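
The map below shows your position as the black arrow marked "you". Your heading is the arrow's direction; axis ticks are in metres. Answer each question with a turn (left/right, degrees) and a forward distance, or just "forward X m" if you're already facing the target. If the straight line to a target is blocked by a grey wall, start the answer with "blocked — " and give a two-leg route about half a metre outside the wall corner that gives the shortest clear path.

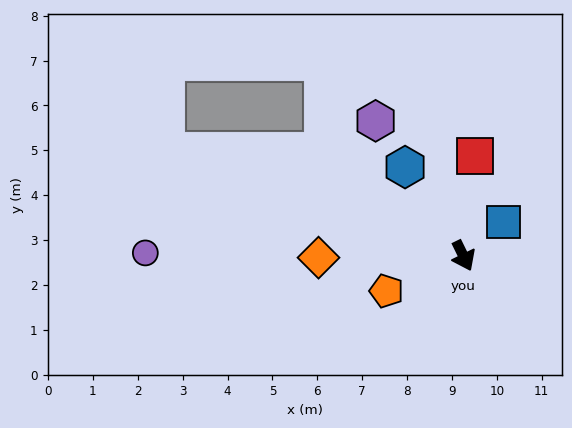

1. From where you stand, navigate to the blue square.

turn left 104°, forward 1.2 m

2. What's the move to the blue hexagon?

turn right 173°, forward 2.4 m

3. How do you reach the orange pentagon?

turn right 91°, forward 1.9 m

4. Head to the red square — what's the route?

turn left 147°, forward 2.2 m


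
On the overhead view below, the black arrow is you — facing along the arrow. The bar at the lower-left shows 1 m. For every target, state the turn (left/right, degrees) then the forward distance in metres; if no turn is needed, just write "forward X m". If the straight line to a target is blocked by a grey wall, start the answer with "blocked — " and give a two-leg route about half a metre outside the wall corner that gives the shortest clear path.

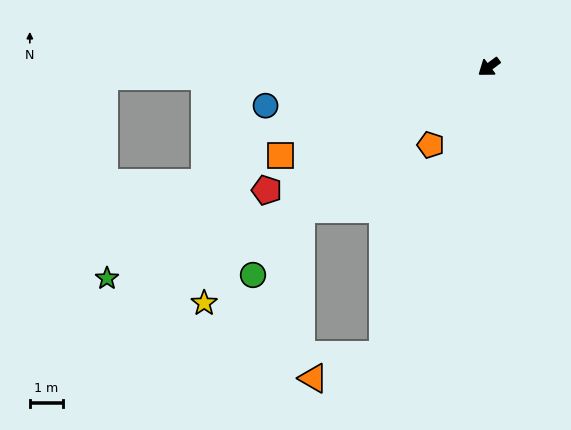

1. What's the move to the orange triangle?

blocked — turn left 33°, forward 9.3 m, then turn right 51°, forward 2.2 m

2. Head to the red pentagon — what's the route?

turn right 8°, forward 7.7 m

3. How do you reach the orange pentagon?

turn left 16°, forward 3.0 m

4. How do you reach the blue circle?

turn right 27°, forward 6.9 m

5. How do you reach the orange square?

turn right 14°, forward 6.9 m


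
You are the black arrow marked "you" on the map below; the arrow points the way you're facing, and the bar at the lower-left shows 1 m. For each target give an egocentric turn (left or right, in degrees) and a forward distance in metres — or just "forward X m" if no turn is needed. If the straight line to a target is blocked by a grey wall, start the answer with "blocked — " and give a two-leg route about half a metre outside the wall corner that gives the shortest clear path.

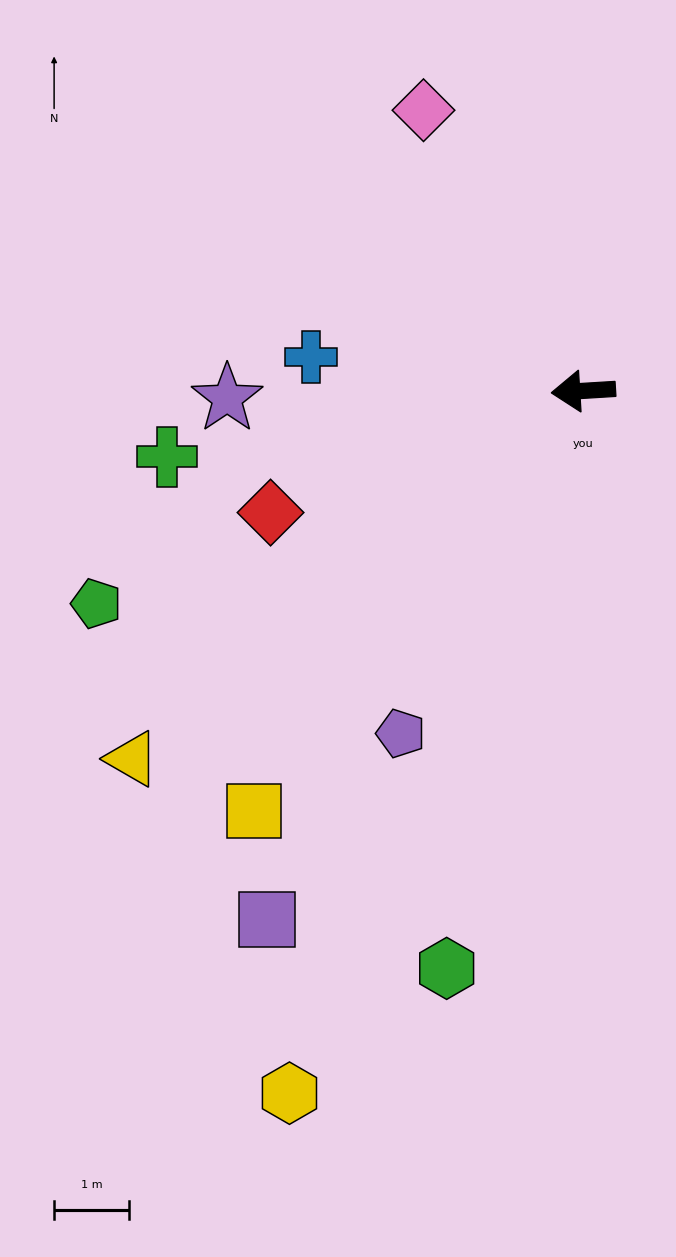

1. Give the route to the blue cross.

turn right 11°, forward 3.7 m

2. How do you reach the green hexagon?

turn left 73°, forward 7.9 m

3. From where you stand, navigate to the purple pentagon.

turn left 58°, forward 5.2 m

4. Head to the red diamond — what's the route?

turn left 18°, forward 4.5 m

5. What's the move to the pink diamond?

turn right 64°, forward 4.3 m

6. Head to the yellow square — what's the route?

turn left 48°, forward 7.1 m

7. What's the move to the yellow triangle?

turn left 36°, forward 7.7 m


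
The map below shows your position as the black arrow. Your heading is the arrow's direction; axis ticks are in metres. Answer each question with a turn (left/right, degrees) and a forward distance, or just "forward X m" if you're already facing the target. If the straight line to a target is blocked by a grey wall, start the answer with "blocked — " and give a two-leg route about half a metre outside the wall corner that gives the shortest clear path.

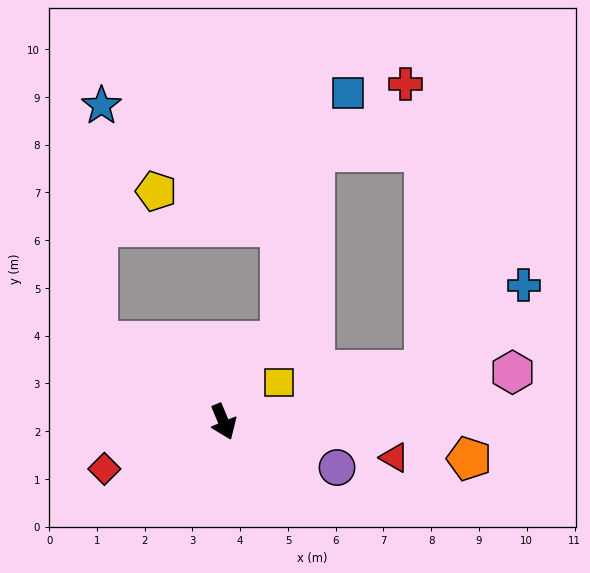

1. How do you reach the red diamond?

turn right 91°, forward 2.7 m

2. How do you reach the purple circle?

turn left 46°, forward 2.6 m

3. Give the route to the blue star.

blocked — turn right 145°, forward 3.1 m, then turn right 58°, forward 4.9 m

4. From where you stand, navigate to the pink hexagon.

turn left 77°, forward 6.1 m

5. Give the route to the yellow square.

turn left 103°, forward 1.4 m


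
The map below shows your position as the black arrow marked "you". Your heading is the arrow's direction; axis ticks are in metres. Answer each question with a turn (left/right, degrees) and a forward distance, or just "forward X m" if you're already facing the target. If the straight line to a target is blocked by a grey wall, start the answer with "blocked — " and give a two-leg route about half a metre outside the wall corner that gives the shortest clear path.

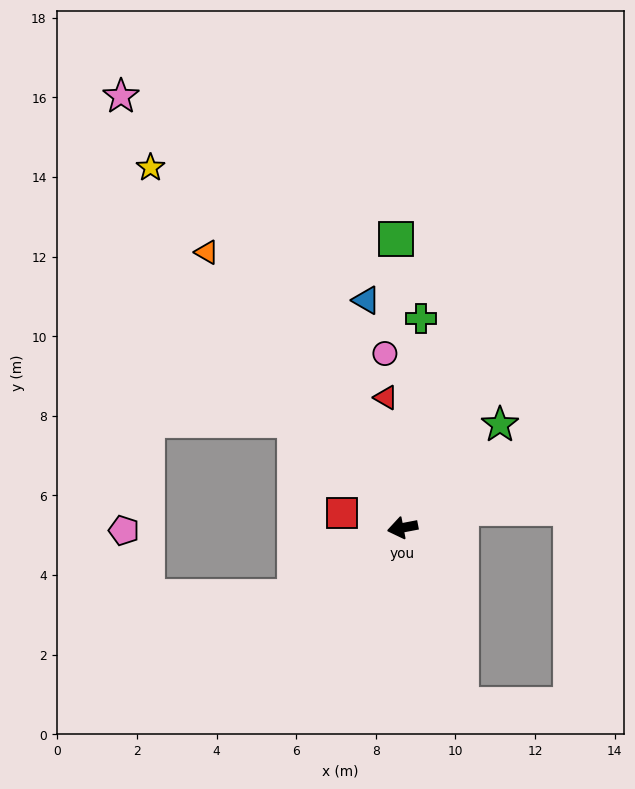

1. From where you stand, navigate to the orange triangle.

turn right 65°, forward 8.5 m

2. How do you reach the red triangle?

turn right 94°, forward 3.3 m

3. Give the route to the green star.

turn right 144°, forward 3.6 m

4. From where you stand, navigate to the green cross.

turn right 106°, forward 5.3 m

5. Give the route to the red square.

turn right 25°, forward 1.6 m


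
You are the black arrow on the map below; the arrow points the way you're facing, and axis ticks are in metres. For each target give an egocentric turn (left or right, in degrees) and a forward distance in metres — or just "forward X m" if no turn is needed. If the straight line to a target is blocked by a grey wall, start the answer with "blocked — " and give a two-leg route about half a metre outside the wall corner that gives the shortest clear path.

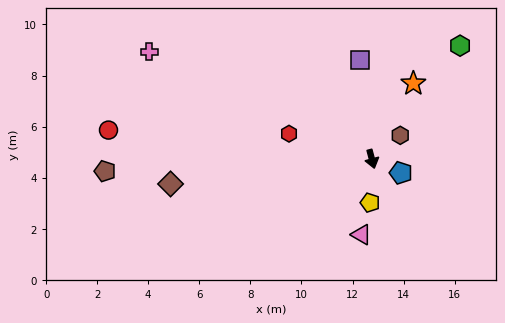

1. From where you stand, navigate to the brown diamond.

turn right 98°, forward 7.9 m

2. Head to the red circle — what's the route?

turn right 111°, forward 10.4 m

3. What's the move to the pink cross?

turn right 131°, forward 9.7 m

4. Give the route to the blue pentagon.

turn left 50°, forward 1.3 m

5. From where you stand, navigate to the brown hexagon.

turn left 115°, forward 1.4 m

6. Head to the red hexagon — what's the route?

turn right 122°, forward 3.4 m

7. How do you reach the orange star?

turn left 136°, forward 3.4 m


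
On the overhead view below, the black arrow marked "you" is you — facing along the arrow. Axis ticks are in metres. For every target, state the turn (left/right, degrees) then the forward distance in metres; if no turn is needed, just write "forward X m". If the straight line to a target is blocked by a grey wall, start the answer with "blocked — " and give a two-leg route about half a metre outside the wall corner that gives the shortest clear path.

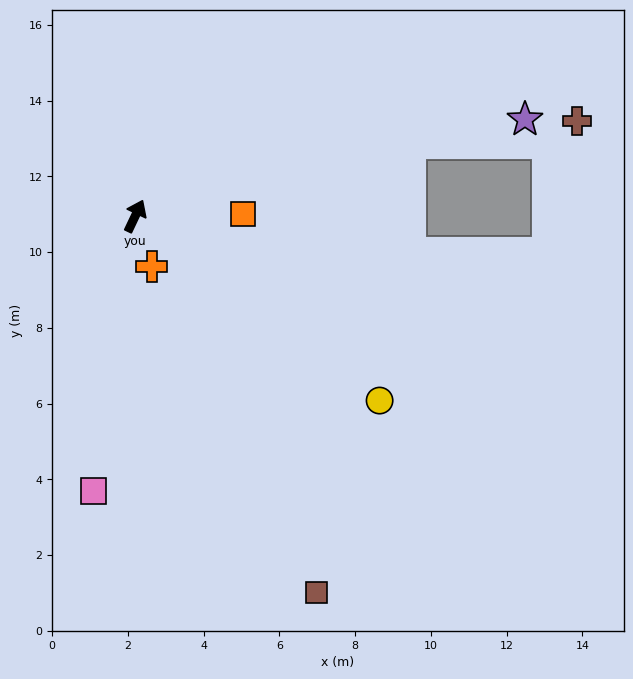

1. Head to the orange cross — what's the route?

turn right 136°, forward 1.4 m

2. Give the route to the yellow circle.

turn right 102°, forward 8.1 m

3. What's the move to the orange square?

turn right 64°, forward 2.8 m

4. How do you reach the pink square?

turn right 163°, forward 7.3 m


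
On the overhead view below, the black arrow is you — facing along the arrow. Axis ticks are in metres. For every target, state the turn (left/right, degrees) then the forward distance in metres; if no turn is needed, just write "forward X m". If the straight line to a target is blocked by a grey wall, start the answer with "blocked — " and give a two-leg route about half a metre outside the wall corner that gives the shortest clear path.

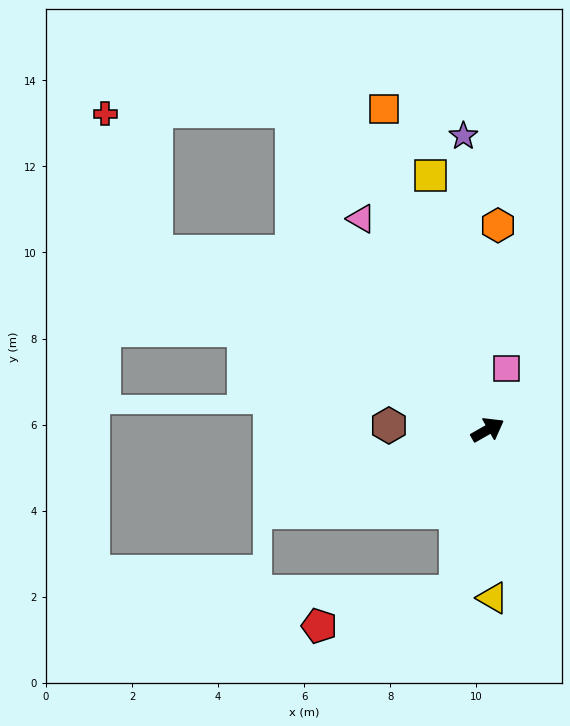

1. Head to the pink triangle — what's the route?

turn left 91°, forward 5.7 m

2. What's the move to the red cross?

blocked — turn left 122°, forward 8.8 m, then turn right 42°, forward 3.4 m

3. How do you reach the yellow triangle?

turn right 118°, forward 3.9 m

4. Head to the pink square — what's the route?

turn left 43°, forward 1.5 m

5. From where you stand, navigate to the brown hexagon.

turn left 148°, forward 2.3 m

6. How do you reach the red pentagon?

blocked — turn right 130°, forward 3.9 m, then turn right 66°, forward 3.3 m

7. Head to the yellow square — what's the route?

turn left 73°, forward 6.1 m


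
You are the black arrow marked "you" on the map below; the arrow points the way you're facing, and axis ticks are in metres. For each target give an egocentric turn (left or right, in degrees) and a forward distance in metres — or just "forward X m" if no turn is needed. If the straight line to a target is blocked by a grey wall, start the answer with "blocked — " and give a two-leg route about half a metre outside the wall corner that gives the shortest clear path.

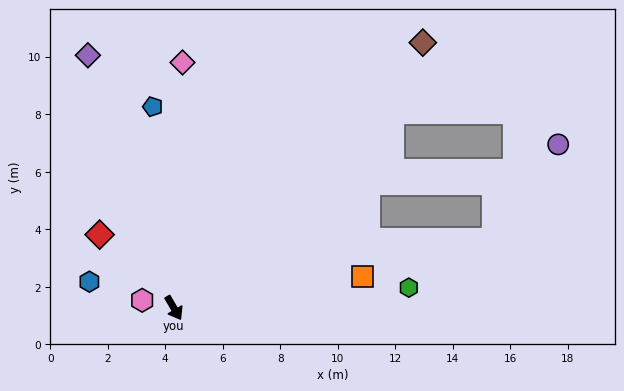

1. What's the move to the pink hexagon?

turn right 134°, forward 1.1 m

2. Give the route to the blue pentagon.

turn left 156°, forward 7.0 m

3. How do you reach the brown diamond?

turn left 107°, forward 12.6 m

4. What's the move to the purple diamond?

turn left 169°, forward 9.3 m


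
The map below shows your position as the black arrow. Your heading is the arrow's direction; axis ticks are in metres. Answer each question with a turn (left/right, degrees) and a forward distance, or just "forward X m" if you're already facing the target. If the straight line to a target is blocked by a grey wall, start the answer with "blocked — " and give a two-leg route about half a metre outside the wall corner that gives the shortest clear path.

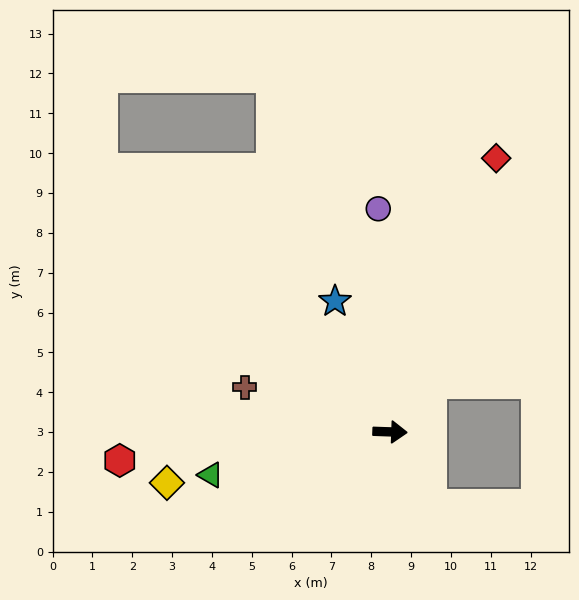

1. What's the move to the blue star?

turn left 115°, forward 3.6 m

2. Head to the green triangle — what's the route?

turn right 164°, forward 4.6 m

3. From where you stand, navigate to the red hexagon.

turn right 172°, forward 6.8 m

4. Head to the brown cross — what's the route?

turn left 165°, forward 3.8 m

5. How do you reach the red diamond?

turn left 71°, forward 7.4 m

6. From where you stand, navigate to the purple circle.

turn left 95°, forward 5.6 m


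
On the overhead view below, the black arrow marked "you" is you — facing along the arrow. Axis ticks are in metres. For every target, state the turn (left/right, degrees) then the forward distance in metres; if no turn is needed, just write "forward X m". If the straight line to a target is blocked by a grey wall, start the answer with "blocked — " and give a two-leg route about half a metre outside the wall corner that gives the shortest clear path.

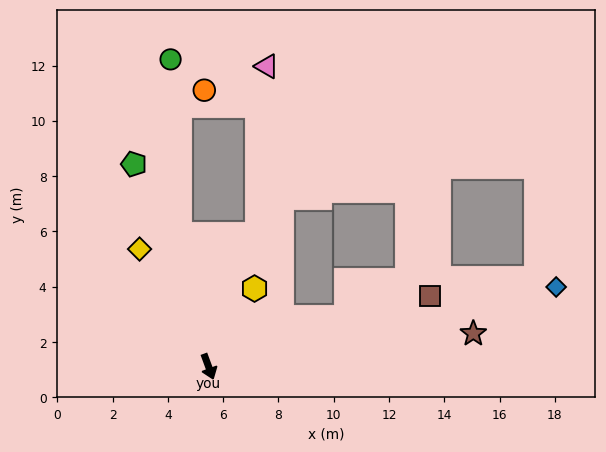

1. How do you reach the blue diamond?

turn left 83°, forward 12.9 m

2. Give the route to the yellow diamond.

turn right 170°, forward 4.9 m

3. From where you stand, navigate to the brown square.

turn left 87°, forward 8.4 m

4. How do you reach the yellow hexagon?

turn left 129°, forward 3.3 m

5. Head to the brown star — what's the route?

turn left 77°, forward 9.7 m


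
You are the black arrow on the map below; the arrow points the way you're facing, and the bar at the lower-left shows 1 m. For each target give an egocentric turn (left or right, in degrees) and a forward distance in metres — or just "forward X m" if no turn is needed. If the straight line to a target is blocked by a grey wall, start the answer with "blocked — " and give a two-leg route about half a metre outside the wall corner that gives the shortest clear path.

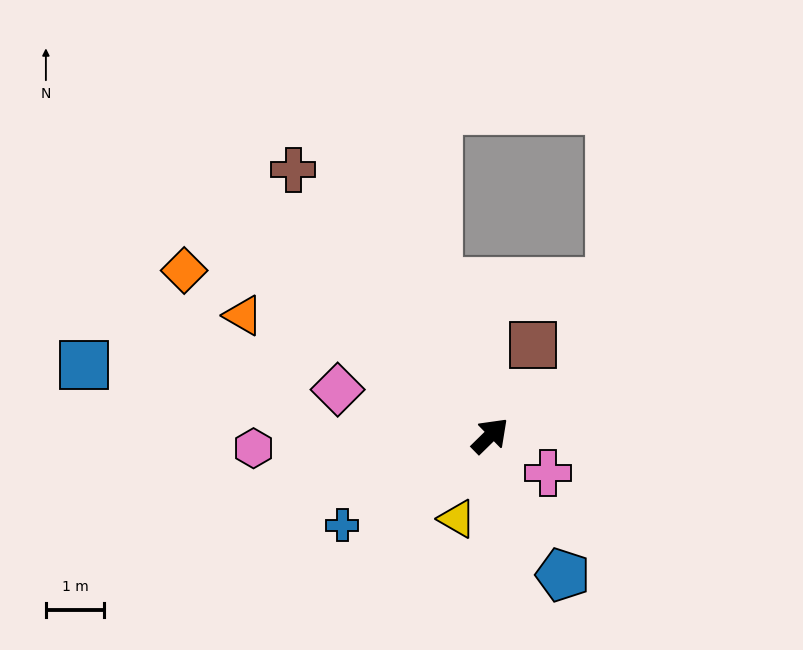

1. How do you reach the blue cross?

turn left 167°, forward 3.0 m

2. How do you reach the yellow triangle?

turn right 156°, forward 1.5 m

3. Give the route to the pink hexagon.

turn left 139°, forward 4.1 m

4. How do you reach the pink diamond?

turn left 119°, forward 2.7 m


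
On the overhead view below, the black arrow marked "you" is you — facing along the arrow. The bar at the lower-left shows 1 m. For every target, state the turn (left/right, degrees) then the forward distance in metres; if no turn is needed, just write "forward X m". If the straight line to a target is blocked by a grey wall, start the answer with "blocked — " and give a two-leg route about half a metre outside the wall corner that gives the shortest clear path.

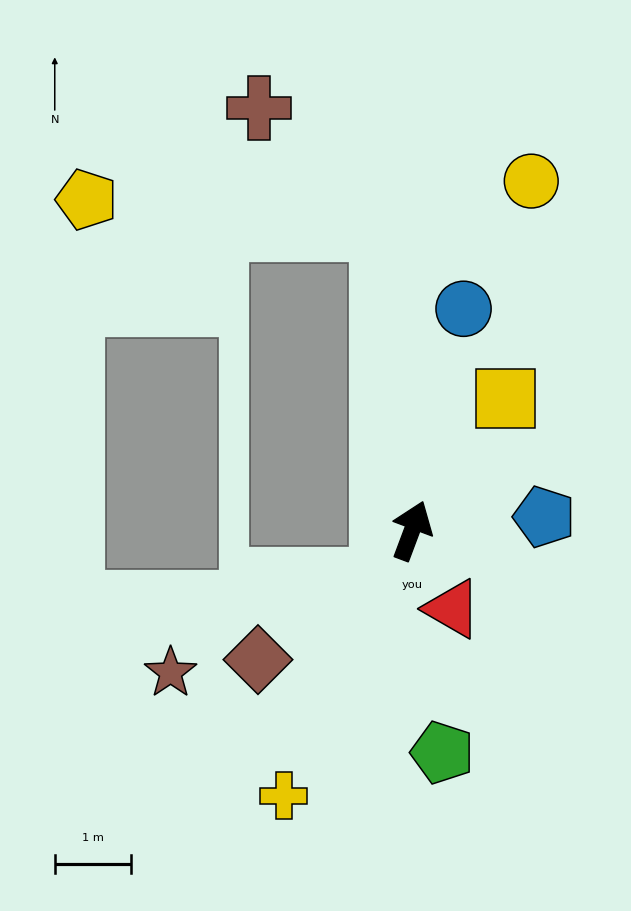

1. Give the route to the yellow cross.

turn left 175°, forward 3.9 m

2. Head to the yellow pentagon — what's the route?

blocked — turn left 26°, forward 4.0 m, then turn left 79°, forward 3.9 m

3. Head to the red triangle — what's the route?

turn right 132°, forward 1.2 m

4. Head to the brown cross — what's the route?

blocked — turn left 26°, forward 4.0 m, then turn left 40°, forward 2.3 m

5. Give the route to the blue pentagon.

turn right 64°, forward 1.7 m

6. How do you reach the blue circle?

turn left 7°, forward 3.0 m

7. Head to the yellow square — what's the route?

turn right 15°, forward 2.1 m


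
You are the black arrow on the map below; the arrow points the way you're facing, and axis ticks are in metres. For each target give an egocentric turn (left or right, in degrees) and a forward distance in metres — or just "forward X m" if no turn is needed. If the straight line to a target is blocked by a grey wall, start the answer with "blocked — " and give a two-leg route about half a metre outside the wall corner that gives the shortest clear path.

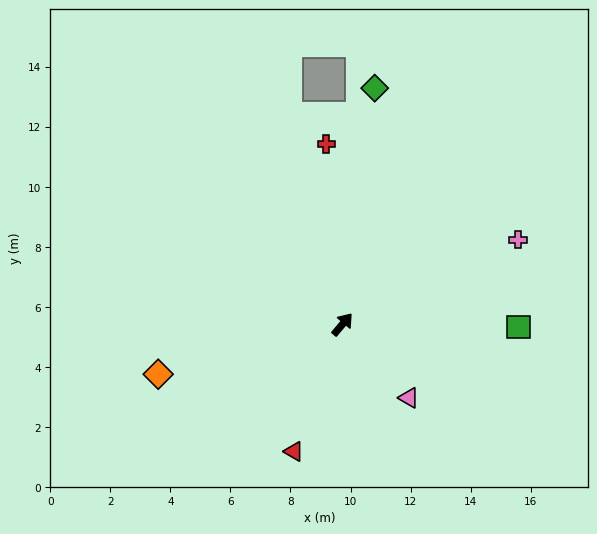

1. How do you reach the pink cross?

turn right 24°, forward 6.5 m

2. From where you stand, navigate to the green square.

turn right 51°, forward 5.9 m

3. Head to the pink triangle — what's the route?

turn right 98°, forward 3.3 m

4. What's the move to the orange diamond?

turn left 145°, forward 6.4 m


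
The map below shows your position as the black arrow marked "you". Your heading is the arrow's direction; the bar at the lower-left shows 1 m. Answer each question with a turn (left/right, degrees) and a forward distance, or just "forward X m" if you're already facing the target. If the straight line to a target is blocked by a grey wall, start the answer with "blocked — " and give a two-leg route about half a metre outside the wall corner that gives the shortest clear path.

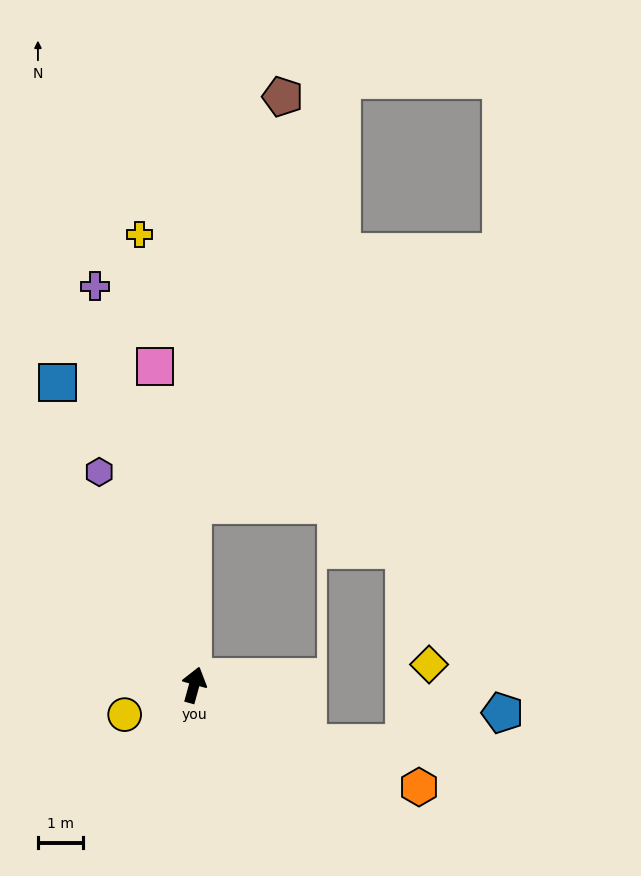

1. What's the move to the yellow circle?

turn left 129°, forward 1.7 m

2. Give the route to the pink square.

turn left 22°, forward 7.2 m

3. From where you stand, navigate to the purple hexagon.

turn left 39°, forward 5.2 m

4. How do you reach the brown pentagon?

blocked — turn left 16°, forward 4.0 m, then turn right 13°, forward 9.4 m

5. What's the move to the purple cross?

turn left 29°, forward 9.2 m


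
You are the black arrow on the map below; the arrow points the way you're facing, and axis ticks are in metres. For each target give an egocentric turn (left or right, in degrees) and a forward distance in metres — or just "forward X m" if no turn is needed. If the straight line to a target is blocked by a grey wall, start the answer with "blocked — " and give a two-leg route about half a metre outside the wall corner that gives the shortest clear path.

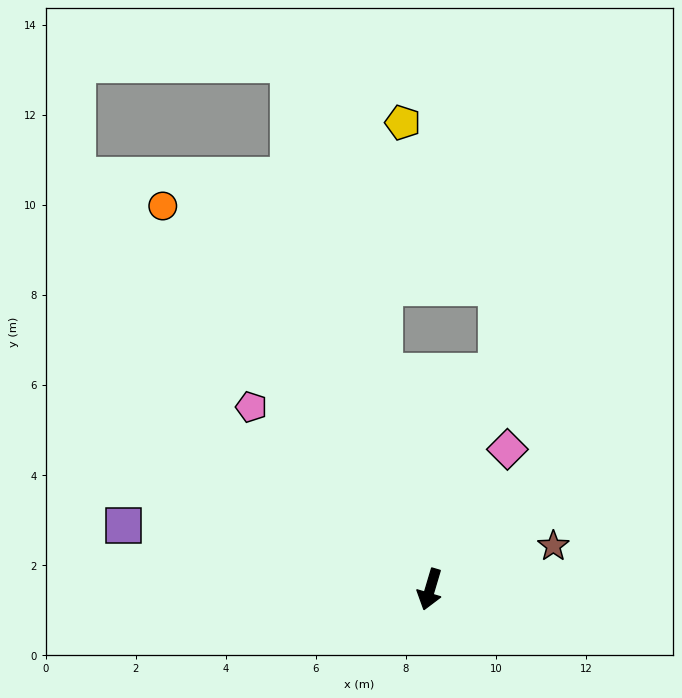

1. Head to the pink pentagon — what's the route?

turn right 119°, forward 5.7 m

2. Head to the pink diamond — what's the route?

turn left 168°, forward 3.6 m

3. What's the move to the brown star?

turn left 126°, forward 2.9 m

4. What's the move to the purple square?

turn right 85°, forward 7.0 m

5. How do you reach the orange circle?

turn right 129°, forward 10.4 m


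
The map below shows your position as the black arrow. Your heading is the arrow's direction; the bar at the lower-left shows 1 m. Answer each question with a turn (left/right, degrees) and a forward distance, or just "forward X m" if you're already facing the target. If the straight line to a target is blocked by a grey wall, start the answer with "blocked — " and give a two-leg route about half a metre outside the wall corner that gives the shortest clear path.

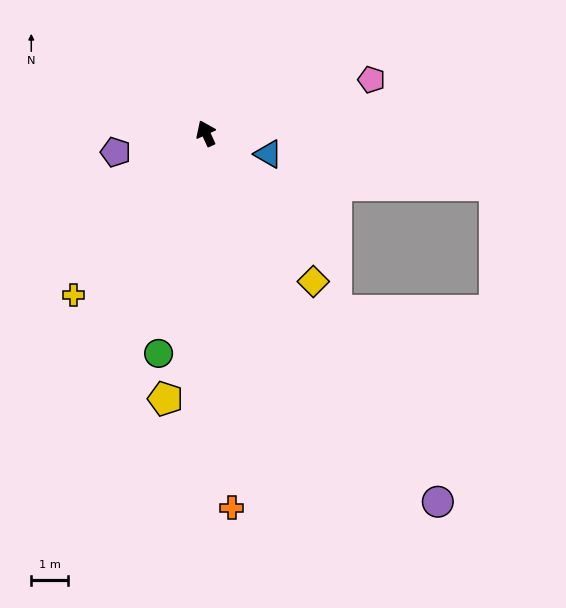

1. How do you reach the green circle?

turn left 143°, forward 6.1 m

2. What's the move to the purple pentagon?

turn left 77°, forward 2.5 m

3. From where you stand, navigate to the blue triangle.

turn right 133°, forward 1.8 m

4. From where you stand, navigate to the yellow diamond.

turn right 169°, forward 5.0 m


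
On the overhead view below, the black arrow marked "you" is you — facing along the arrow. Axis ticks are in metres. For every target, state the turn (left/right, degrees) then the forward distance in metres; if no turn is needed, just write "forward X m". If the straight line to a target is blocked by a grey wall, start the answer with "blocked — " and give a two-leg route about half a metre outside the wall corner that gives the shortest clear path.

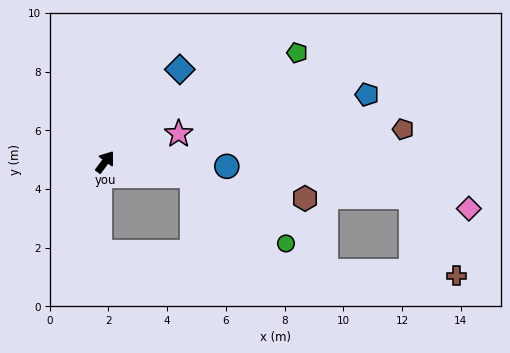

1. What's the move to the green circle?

blocked — turn right 62°, forward 3.0 m, then turn right 27°, forward 3.9 m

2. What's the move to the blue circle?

turn right 56°, forward 4.2 m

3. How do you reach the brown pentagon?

turn right 47°, forward 10.2 m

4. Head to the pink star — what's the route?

turn right 33°, forward 2.7 m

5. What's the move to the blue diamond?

turn right 2°, forward 4.1 m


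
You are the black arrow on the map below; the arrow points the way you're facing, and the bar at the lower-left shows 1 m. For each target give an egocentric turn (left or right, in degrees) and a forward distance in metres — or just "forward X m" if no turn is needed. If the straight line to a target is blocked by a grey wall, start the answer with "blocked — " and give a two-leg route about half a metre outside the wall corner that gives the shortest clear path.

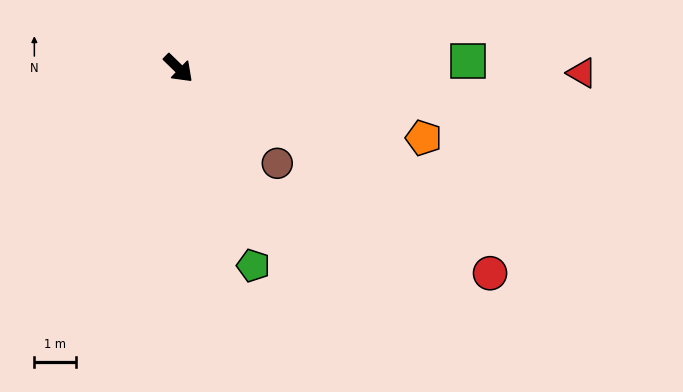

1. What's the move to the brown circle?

forward 3.3 m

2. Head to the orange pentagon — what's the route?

turn left 28°, forward 6.1 m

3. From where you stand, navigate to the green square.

turn left 46°, forward 6.9 m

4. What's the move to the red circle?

turn left 11°, forward 8.9 m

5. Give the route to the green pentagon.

turn right 25°, forward 5.0 m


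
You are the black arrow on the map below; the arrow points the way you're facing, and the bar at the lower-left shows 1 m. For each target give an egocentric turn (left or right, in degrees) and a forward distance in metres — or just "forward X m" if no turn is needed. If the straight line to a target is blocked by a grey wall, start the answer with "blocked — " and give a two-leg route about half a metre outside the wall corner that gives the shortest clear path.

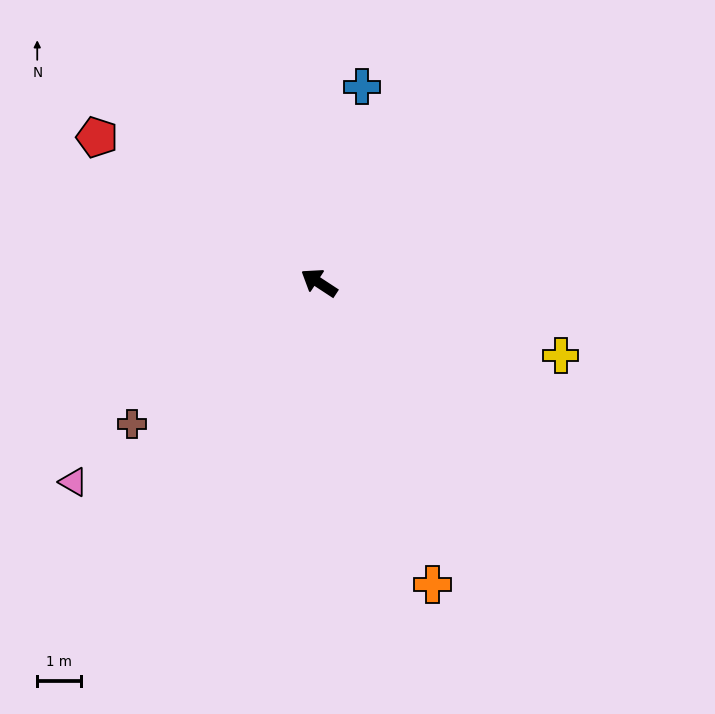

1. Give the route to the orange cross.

turn left 144°, forward 7.3 m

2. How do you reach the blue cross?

turn right 69°, forward 4.6 m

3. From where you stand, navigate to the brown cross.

turn left 70°, forward 5.3 m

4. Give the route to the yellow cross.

turn right 163°, forward 5.7 m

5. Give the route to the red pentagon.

forward 6.0 m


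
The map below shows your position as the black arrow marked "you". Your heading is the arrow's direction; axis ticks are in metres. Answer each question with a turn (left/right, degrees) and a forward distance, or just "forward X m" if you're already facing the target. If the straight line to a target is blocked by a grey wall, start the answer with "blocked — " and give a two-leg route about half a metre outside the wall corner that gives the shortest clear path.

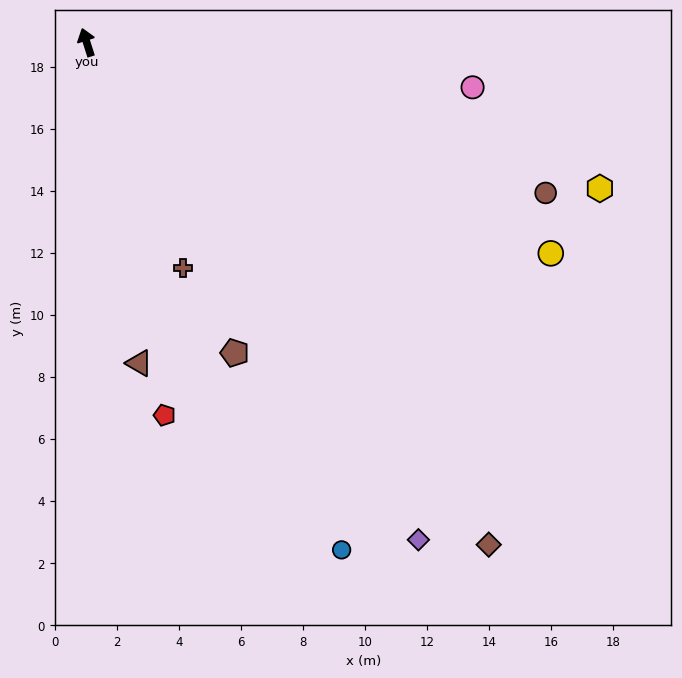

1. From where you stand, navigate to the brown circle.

turn right 126°, forward 15.6 m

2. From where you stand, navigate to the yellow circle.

turn right 132°, forward 16.4 m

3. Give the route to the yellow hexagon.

turn right 124°, forward 17.2 m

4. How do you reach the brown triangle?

turn left 172°, forward 10.5 m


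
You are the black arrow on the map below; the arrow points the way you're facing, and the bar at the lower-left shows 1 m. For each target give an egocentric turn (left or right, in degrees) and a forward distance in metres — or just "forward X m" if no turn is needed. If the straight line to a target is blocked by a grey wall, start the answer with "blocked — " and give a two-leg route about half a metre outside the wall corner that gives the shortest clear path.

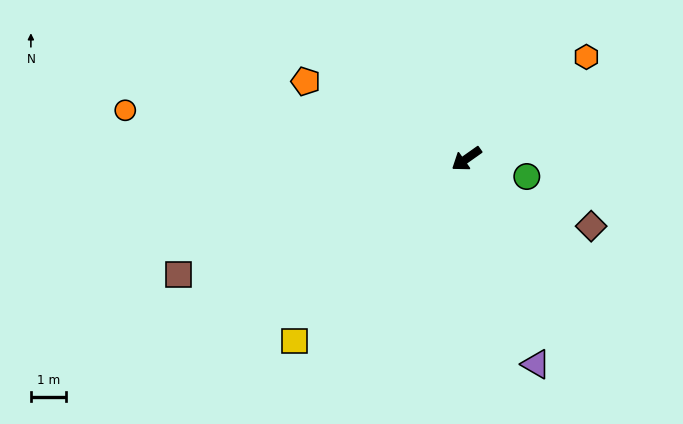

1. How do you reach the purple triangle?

turn left 73°, forward 6.1 m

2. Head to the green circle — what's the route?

turn left 128°, forward 1.8 m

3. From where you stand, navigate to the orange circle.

turn right 43°, forward 9.7 m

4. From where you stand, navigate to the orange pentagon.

turn right 61°, forward 5.0 m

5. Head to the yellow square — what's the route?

turn left 11°, forward 7.1 m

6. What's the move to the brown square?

turn right 13°, forward 8.8 m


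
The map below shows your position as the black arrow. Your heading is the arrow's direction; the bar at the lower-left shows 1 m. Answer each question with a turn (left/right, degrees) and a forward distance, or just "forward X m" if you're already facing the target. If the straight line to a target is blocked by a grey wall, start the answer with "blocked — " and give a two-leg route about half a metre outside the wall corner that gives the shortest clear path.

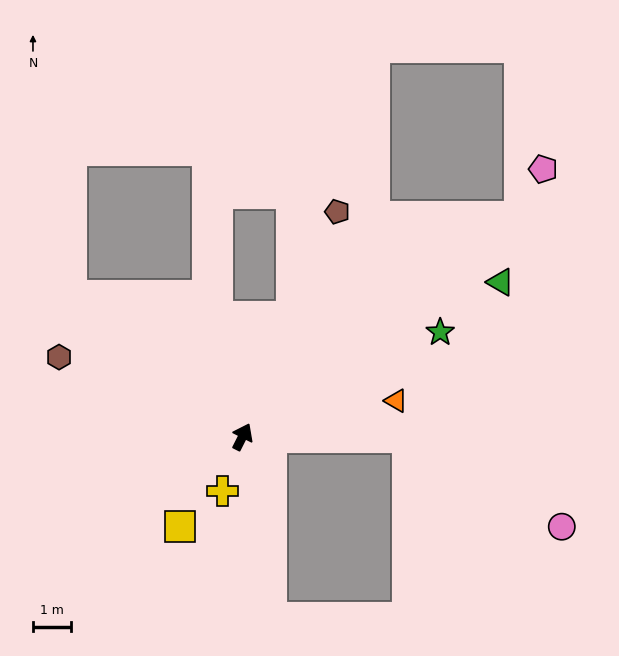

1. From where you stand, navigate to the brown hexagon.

turn left 93°, forward 5.2 m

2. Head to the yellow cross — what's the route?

turn right 174°, forward 1.5 m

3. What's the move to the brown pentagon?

turn left 4°, forward 6.4 m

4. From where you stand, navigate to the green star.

turn right 35°, forward 5.8 m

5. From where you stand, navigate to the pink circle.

blocked — turn right 63°, forward 4.3 m, then turn right 30°, forward 4.6 m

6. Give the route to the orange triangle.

turn right 50°, forward 4.1 m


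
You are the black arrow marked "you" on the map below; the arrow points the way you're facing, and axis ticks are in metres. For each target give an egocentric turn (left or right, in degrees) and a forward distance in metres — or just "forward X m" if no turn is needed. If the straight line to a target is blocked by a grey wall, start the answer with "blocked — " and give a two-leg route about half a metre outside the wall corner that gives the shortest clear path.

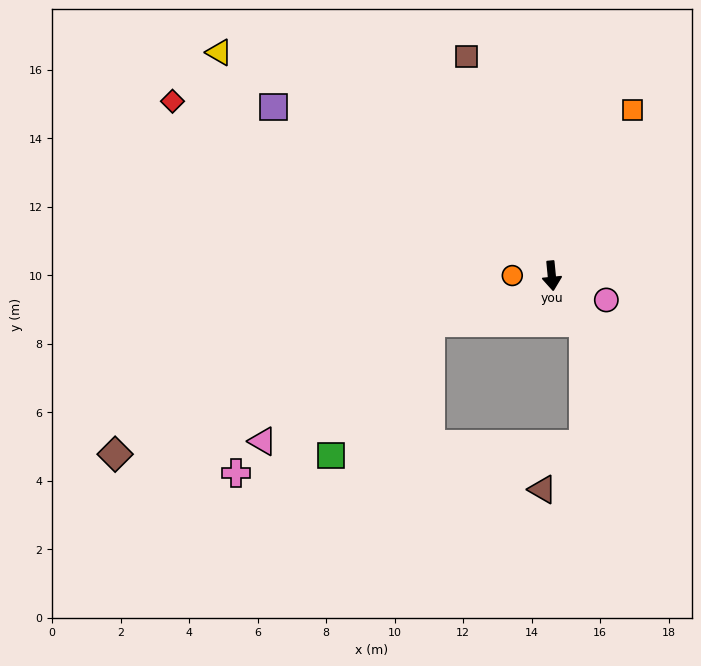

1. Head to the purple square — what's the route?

turn right 127°, forward 9.5 m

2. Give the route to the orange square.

turn left 149°, forward 5.4 m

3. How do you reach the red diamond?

turn right 120°, forward 12.2 m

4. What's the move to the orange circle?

turn right 96°, forward 1.2 m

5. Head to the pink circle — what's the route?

turn left 61°, forward 1.7 m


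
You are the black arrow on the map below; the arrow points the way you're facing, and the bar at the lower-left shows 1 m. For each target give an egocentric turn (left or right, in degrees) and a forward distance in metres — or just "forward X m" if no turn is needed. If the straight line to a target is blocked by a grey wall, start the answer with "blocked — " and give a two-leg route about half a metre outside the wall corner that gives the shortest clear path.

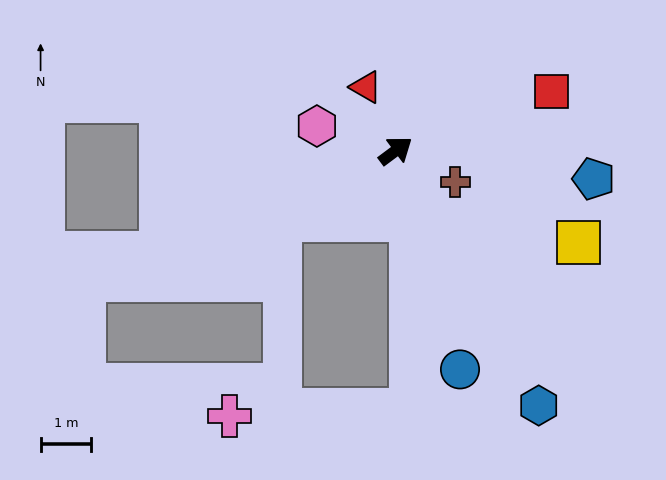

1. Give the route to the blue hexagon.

turn right 97°, forward 5.8 m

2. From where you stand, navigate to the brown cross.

turn right 64°, forward 1.3 m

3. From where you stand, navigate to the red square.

turn right 16°, forward 3.3 m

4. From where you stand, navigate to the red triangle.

turn left 78°, forward 1.4 m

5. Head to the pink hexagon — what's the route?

turn left 126°, forward 1.6 m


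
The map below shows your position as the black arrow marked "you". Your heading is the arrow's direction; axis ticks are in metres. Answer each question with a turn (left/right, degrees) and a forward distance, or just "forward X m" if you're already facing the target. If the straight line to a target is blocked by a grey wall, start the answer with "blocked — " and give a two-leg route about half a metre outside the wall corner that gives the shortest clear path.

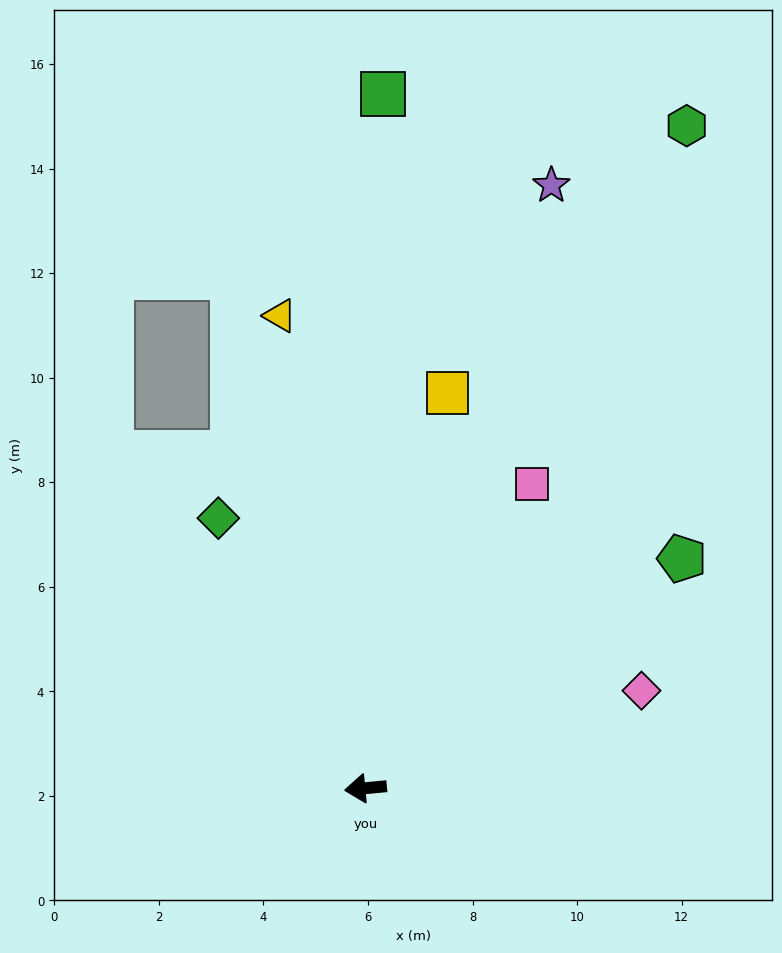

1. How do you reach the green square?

turn right 97°, forward 13.3 m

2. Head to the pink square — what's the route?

turn right 124°, forward 6.6 m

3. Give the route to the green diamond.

turn right 67°, forward 5.9 m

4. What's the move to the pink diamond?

turn right 166°, forward 5.6 m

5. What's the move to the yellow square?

turn right 107°, forward 7.7 m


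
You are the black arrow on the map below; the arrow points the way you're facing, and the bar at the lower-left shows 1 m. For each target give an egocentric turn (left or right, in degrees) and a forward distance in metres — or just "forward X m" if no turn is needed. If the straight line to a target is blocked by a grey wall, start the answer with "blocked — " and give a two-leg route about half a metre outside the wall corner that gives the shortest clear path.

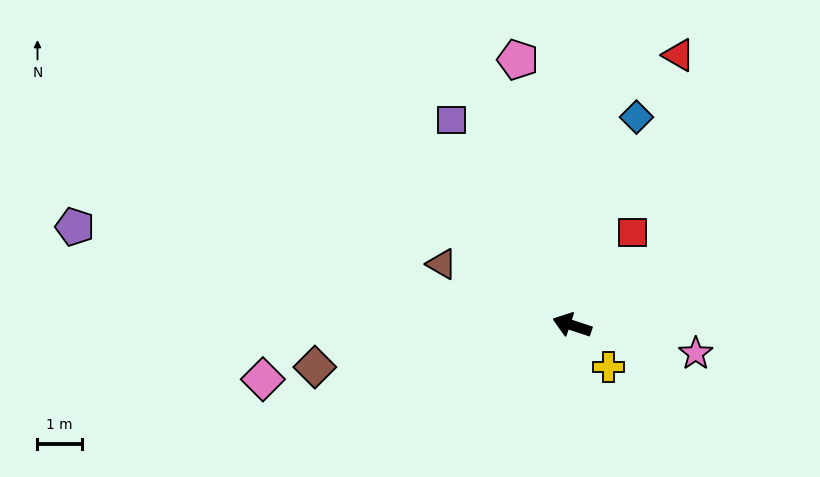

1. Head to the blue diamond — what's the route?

turn right 89°, forward 4.9 m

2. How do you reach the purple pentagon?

turn left 7°, forward 11.5 m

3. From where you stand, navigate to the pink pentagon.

turn right 60°, forward 6.1 m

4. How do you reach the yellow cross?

turn left 150°, forward 1.2 m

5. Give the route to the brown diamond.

turn left 28°, forward 5.9 m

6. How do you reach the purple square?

turn right 41°, forward 5.4 m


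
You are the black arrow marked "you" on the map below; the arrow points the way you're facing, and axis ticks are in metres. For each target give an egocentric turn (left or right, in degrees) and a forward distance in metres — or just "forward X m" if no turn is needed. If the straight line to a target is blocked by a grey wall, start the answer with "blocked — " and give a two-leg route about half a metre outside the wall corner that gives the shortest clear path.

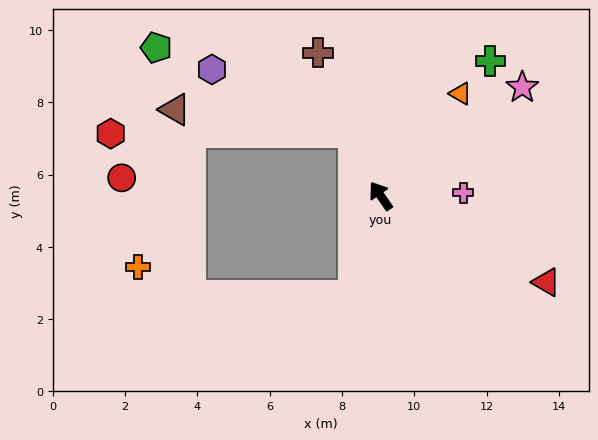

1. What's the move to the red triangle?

turn right 152°, forward 5.2 m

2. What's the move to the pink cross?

turn right 123°, forward 2.3 m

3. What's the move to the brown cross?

turn right 11°, forward 4.3 m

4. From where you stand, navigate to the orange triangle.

turn right 73°, forward 3.6 m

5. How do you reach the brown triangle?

blocked — turn right 11°, forward 1.9 m, then turn left 59°, forward 5.0 m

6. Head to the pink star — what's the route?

turn right 87°, forward 4.9 m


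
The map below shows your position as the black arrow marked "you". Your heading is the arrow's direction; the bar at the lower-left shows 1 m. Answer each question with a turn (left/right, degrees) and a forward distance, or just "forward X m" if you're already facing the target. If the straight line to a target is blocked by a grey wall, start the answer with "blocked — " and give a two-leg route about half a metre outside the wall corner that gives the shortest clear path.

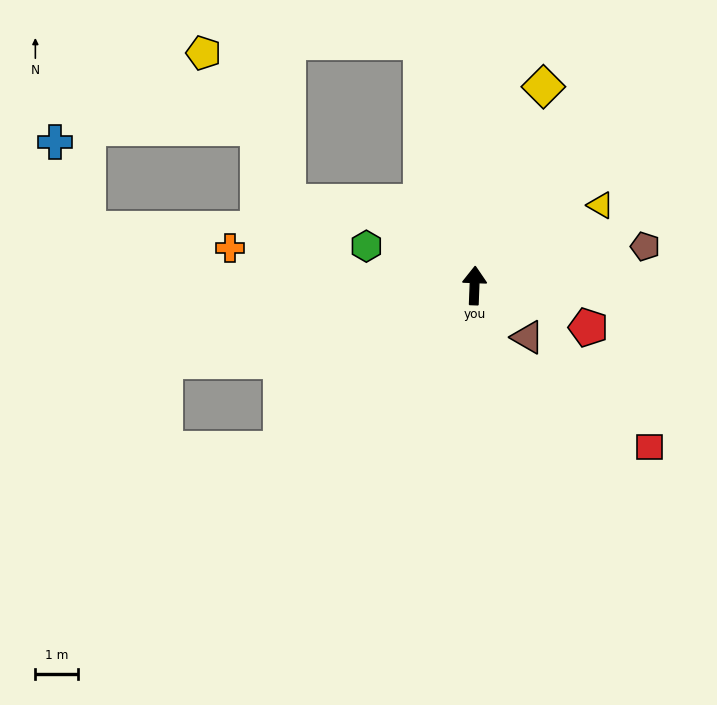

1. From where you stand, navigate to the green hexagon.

turn left 72°, forward 2.7 m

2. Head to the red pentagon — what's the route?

turn right 108°, forward 2.8 m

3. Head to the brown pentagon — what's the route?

turn right 75°, forward 4.1 m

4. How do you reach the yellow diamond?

turn right 17°, forward 4.9 m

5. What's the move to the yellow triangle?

turn right 55°, forward 3.5 m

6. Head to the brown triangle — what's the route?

turn right 132°, forward 1.7 m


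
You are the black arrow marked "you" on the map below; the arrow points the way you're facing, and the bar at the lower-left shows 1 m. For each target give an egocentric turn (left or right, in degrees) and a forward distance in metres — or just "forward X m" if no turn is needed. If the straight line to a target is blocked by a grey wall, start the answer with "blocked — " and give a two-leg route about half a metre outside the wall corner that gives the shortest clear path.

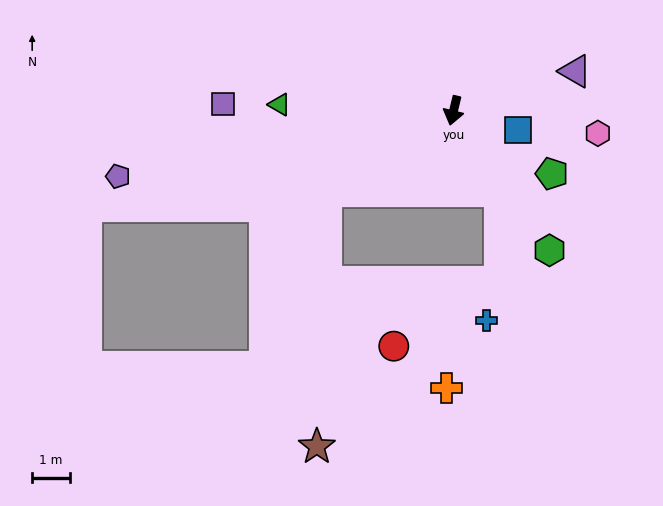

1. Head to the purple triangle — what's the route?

turn left 121°, forward 3.4 m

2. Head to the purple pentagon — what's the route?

turn right 65°, forward 9.1 m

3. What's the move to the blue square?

turn left 87°, forward 1.8 m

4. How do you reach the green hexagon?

turn left 48°, forward 4.5 m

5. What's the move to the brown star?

blocked — turn right 44°, forward 4.0 m, then turn left 55°, forward 6.8 m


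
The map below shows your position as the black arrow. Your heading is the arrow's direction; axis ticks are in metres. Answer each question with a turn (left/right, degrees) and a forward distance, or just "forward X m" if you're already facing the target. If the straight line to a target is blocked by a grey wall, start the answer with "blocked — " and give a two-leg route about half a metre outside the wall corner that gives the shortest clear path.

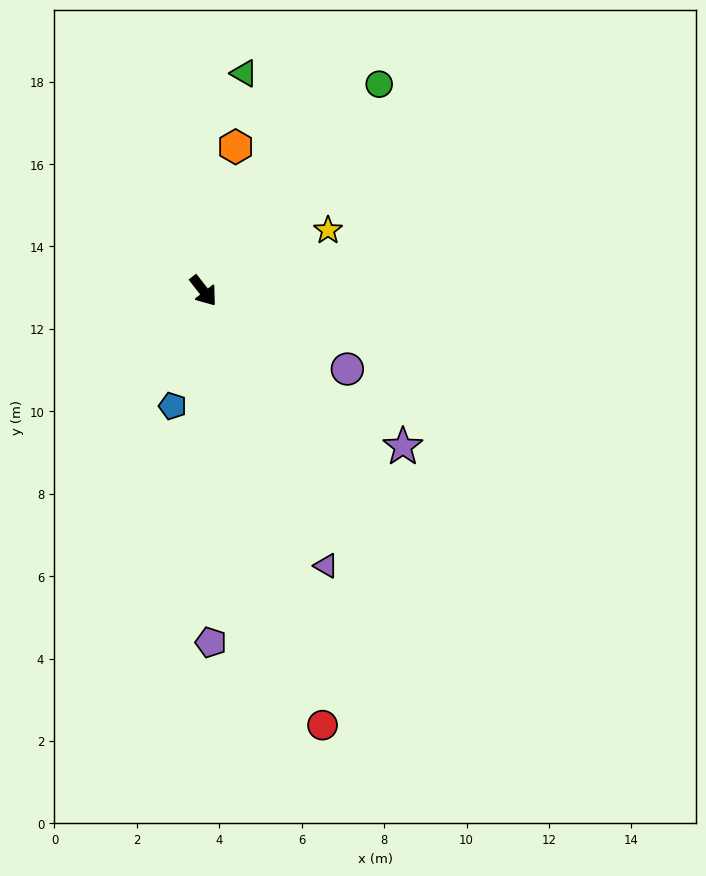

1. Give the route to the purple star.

turn left 14°, forward 6.1 m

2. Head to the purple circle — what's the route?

turn left 24°, forward 4.0 m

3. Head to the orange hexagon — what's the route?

turn left 129°, forward 3.6 m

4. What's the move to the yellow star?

turn left 78°, forward 3.4 m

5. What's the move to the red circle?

turn right 23°, forward 10.9 m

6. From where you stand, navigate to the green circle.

turn left 102°, forward 6.6 m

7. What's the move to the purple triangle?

turn right 14°, forward 7.3 m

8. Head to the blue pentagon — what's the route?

turn right 53°, forward 2.9 m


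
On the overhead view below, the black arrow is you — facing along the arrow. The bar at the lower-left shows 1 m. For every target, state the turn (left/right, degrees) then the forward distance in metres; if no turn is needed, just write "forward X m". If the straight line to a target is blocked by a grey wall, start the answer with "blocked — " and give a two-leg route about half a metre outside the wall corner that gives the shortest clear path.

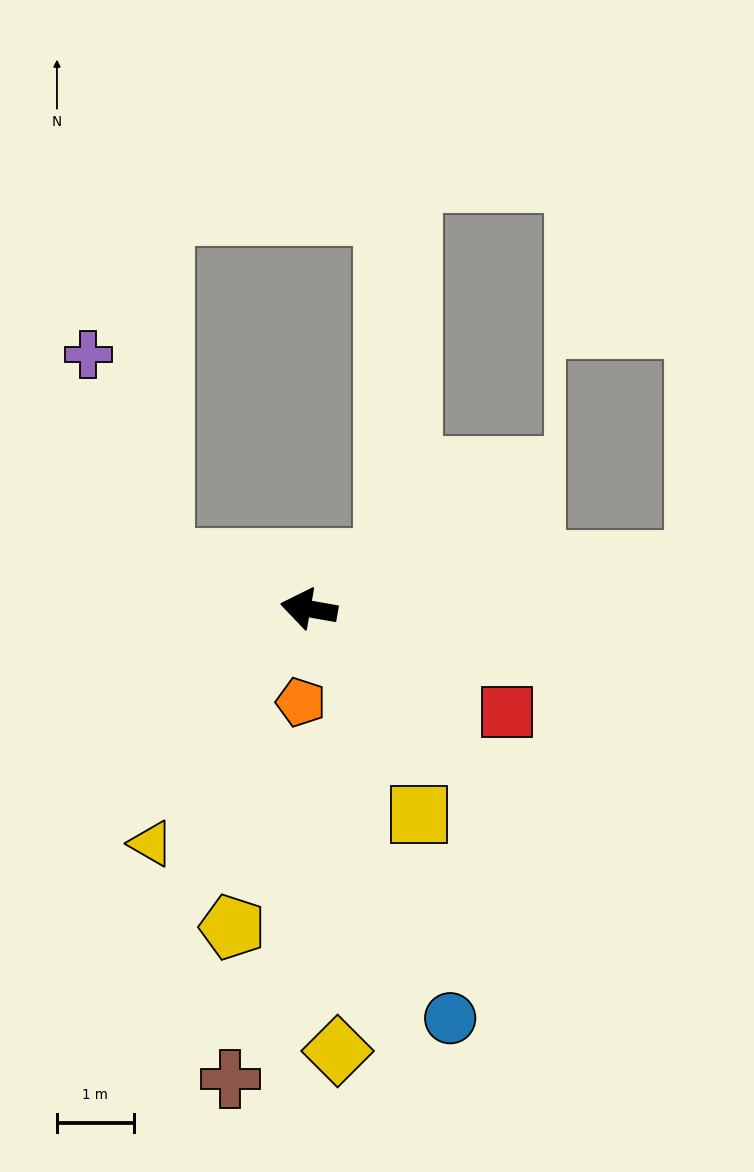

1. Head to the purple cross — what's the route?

blocked — turn right 8°, forward 2.0 m, then turn right 53°, forward 2.9 m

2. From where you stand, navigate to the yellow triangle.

turn left 66°, forward 3.7 m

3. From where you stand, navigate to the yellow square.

turn left 128°, forward 3.0 m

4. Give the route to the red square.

turn left 162°, forward 2.9 m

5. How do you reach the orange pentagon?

turn left 95°, forward 1.2 m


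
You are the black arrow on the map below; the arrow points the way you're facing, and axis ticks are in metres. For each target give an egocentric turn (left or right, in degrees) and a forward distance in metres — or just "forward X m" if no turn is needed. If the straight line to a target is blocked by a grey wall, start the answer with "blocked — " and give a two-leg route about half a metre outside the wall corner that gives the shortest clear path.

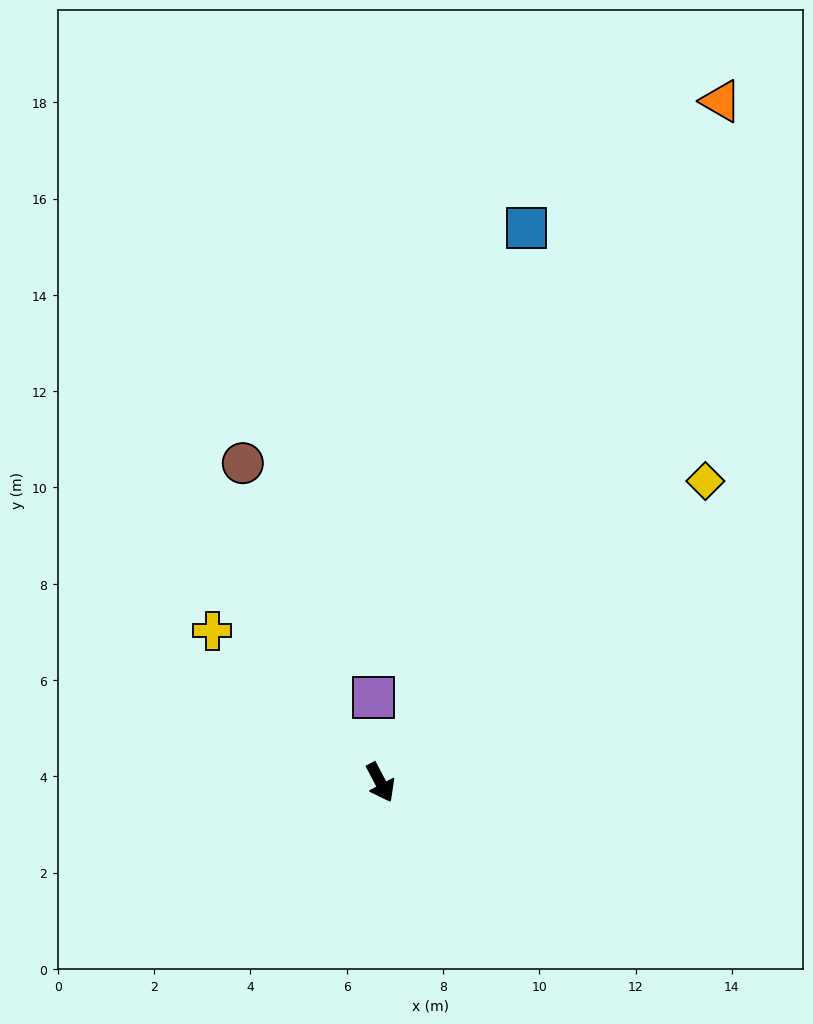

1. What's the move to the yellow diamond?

turn left 105°, forward 9.2 m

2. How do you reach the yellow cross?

turn right 160°, forward 4.7 m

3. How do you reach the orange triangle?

turn left 126°, forward 15.8 m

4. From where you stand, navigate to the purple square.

turn left 157°, forward 1.8 m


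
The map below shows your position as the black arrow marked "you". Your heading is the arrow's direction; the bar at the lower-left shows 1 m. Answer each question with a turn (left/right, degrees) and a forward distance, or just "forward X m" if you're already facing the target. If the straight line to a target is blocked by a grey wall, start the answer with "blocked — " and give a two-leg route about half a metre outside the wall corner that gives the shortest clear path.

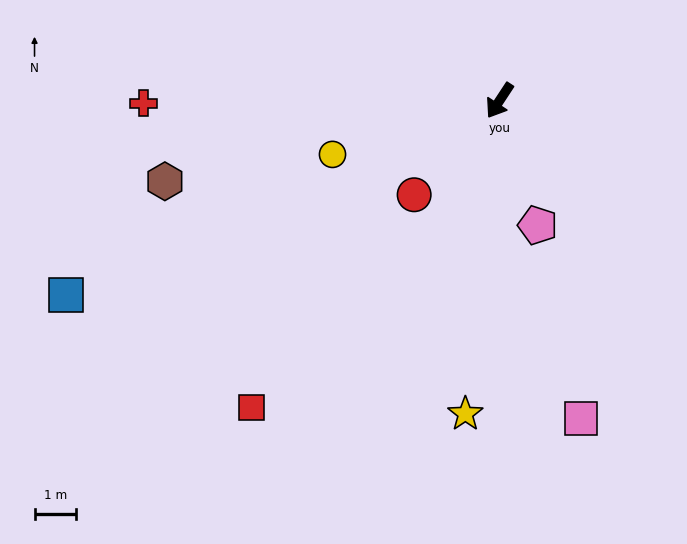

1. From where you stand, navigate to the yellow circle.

turn right 39°, forward 4.2 m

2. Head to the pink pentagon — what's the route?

turn left 50°, forward 3.1 m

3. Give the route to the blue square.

turn right 33°, forward 11.4 m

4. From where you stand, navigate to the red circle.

turn right 9°, forward 3.1 m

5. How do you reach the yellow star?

turn left 27°, forward 7.6 m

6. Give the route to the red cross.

turn right 56°, forward 8.6 m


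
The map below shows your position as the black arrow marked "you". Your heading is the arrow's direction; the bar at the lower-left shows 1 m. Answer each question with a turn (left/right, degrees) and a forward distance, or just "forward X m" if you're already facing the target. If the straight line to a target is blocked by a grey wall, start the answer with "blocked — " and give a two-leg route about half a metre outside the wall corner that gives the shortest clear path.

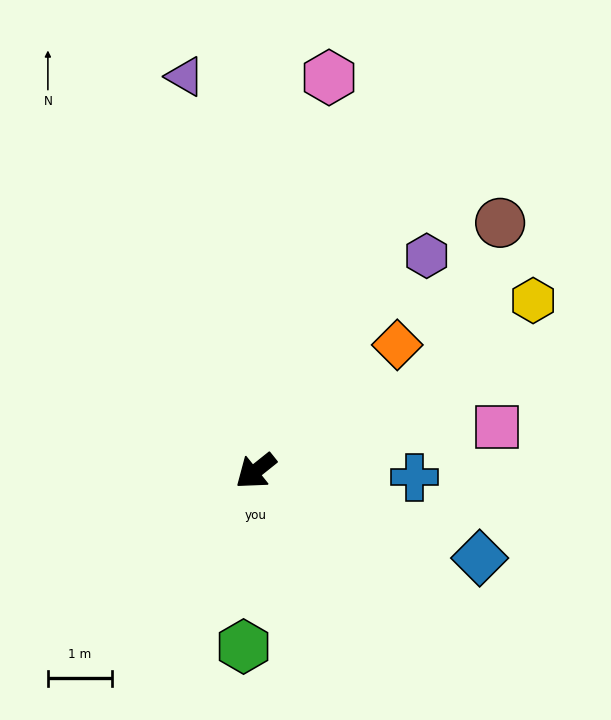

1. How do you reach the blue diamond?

turn left 120°, forward 3.8 m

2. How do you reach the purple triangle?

turn right 119°, forward 6.3 m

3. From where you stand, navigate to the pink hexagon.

turn right 139°, forward 6.3 m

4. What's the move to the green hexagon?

turn left 47°, forward 2.8 m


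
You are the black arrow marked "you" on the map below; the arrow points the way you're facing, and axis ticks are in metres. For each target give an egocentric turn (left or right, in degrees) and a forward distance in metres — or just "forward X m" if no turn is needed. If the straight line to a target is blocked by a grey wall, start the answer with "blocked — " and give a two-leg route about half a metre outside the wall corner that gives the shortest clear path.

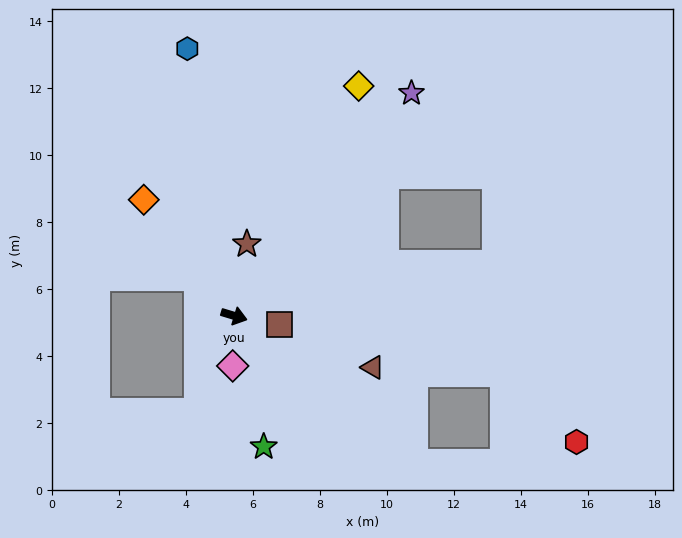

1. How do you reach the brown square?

turn left 6°, forward 1.4 m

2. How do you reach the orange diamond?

turn left 145°, forward 4.4 m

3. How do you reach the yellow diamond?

turn left 78°, forward 7.8 m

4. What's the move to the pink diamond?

turn right 75°, forward 1.5 m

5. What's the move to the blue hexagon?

turn left 117°, forward 8.1 m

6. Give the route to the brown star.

turn left 97°, forward 2.2 m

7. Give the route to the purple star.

turn left 68°, forward 8.5 m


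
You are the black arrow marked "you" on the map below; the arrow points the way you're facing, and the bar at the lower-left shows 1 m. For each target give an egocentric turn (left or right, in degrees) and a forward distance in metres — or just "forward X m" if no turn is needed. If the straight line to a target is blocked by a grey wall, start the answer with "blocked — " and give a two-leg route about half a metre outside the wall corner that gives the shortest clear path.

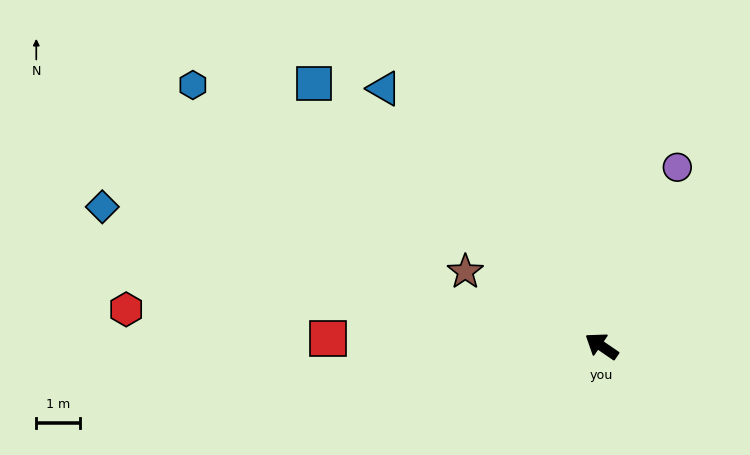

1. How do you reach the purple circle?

turn right 79°, forward 4.5 m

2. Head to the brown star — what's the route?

turn left 6°, forward 3.6 m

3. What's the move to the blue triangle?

turn right 15°, forward 7.7 m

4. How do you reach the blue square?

turn right 8°, forward 8.9 m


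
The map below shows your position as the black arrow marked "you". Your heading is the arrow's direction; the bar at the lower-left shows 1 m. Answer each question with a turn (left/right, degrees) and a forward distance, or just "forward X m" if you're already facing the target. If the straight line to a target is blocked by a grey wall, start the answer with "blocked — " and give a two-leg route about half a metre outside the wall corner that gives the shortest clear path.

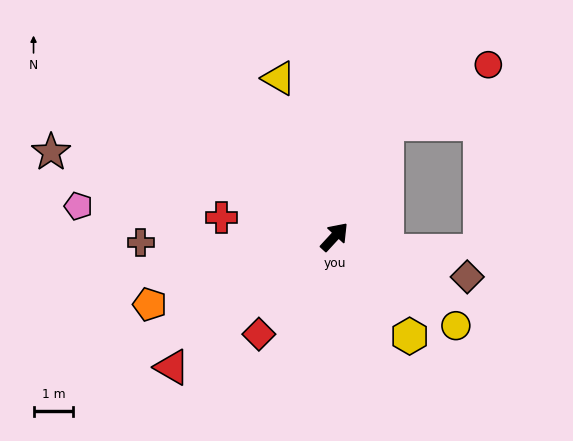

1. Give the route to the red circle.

blocked — turn left 17°, forward 3.1 m, then turn right 34°, forward 3.0 m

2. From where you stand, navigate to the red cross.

turn left 123°, forward 2.9 m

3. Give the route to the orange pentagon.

turn left 153°, forward 5.0 m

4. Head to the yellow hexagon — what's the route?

turn right 100°, forward 3.1 m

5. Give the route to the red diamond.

turn right 175°, forward 3.1 m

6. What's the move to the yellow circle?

turn right 84°, forward 3.8 m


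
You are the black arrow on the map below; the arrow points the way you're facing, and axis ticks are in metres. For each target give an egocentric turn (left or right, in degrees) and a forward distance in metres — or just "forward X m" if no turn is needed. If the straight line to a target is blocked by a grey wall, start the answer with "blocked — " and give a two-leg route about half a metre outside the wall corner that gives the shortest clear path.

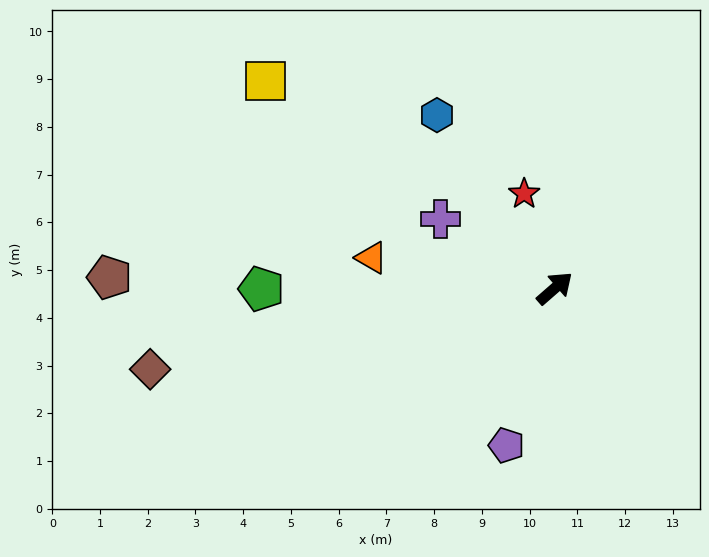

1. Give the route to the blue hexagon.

turn left 83°, forward 4.4 m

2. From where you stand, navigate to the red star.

turn left 67°, forward 2.1 m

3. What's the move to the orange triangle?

turn left 129°, forward 3.9 m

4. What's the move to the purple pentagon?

turn right 148°, forward 3.4 m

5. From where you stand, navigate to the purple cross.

turn left 108°, forward 2.8 m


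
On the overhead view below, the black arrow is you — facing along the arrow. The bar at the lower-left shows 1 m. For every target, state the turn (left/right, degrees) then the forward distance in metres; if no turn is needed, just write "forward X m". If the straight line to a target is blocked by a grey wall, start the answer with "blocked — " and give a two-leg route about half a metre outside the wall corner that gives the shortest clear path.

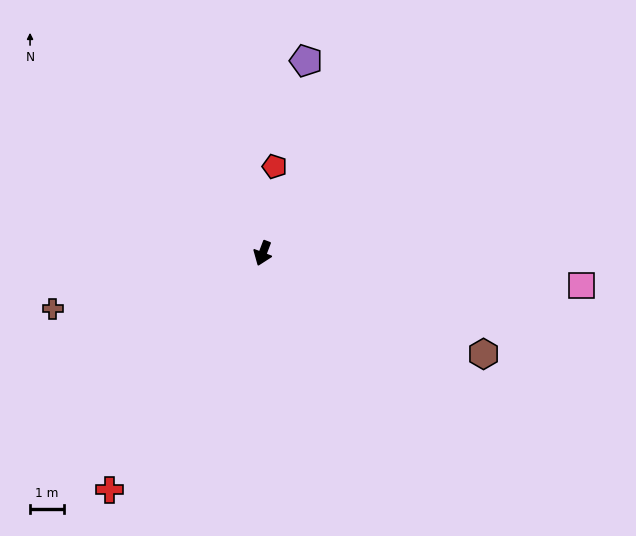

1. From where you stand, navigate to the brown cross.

turn right 54°, forward 6.4 m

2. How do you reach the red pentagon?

turn right 167°, forward 2.6 m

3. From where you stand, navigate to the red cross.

turn right 12°, forward 8.3 m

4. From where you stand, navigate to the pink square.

turn left 105°, forward 9.4 m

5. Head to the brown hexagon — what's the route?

turn left 86°, forward 7.2 m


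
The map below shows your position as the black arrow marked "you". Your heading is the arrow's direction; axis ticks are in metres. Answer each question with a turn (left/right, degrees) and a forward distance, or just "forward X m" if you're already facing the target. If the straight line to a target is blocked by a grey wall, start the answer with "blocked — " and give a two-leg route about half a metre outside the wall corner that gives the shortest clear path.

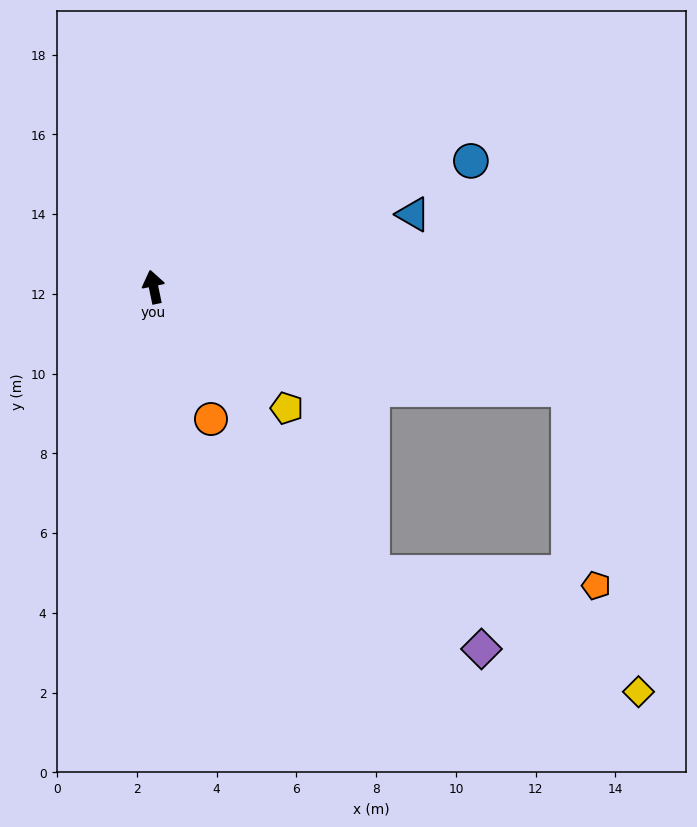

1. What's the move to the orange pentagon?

blocked — turn right 154°, forward 9.0 m, then turn left 49°, forward 5.6 m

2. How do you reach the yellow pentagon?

turn right 144°, forward 4.5 m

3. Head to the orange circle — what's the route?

turn right 168°, forward 3.6 m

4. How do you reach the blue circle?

turn right 80°, forward 8.6 m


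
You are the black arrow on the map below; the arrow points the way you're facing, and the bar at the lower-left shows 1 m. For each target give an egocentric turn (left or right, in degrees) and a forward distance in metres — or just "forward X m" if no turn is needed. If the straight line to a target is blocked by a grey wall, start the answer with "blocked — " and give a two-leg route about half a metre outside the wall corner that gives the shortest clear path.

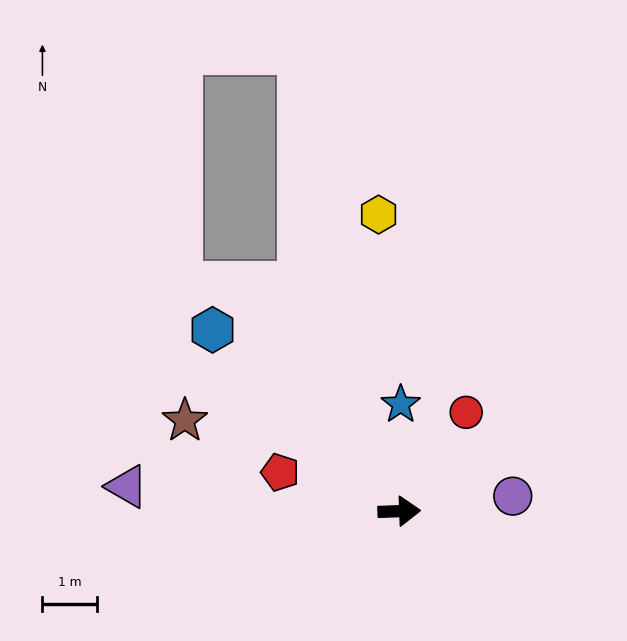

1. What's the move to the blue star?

turn left 87°, forward 2.0 m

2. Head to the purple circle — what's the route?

turn left 6°, forward 2.1 m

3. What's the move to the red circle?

turn left 54°, forward 2.2 m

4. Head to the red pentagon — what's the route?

turn left 160°, forward 2.3 m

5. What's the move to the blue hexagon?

turn left 134°, forward 4.8 m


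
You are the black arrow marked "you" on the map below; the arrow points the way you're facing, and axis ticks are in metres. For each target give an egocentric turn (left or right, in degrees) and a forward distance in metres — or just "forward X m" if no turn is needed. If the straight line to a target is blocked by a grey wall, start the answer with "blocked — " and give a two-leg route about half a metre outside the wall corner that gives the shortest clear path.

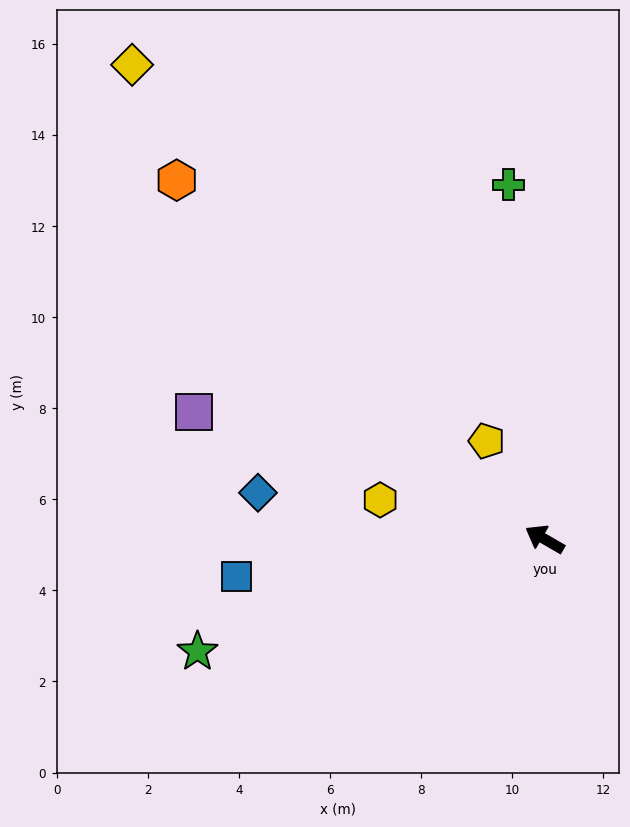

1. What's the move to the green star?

turn left 48°, forward 8.0 m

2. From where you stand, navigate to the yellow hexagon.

turn left 17°, forward 3.7 m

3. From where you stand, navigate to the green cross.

turn right 54°, forward 7.8 m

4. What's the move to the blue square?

turn left 37°, forward 6.8 m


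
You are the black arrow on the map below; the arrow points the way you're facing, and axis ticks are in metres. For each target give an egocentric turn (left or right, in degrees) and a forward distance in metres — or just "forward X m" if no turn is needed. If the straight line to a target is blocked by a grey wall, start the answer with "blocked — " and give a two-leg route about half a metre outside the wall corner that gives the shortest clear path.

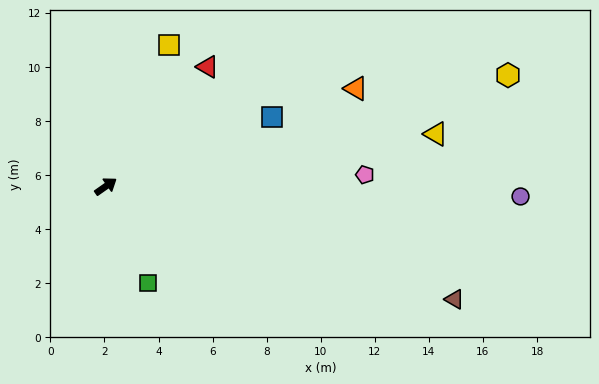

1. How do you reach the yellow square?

turn left 31°, forward 5.7 m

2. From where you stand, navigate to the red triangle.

turn left 15°, forward 5.8 m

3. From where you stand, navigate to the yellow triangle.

turn right 26°, forward 12.4 m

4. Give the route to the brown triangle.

turn right 53°, forward 13.6 m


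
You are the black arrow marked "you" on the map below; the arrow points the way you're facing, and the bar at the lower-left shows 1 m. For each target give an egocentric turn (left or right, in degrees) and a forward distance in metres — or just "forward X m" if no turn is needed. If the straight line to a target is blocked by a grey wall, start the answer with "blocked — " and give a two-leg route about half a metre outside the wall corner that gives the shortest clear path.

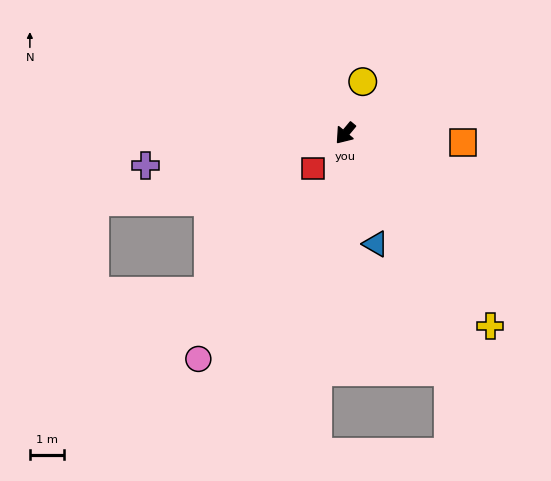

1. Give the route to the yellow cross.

turn left 77°, forward 7.0 m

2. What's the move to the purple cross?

turn right 41°, forward 5.9 m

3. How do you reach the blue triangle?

turn left 55°, forward 3.3 m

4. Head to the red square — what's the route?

turn right 3°, forward 1.4 m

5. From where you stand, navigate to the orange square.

turn left 125°, forward 3.4 m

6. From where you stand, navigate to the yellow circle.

turn right 159°, forward 1.6 m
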